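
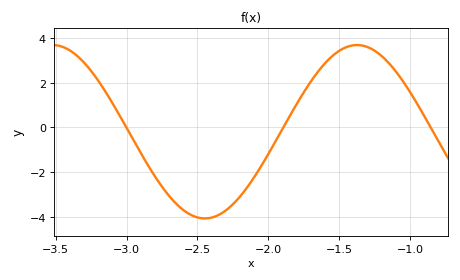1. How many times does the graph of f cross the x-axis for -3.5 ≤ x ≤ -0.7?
3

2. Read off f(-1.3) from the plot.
3.6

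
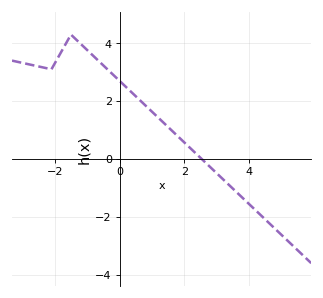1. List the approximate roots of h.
2.6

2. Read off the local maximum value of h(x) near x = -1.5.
4.2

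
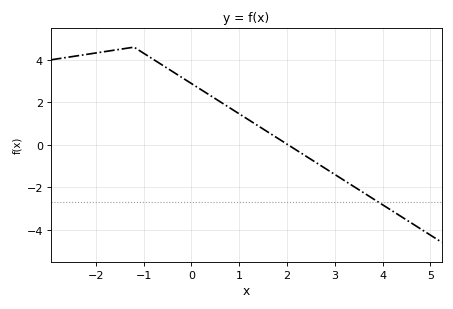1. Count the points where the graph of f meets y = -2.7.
1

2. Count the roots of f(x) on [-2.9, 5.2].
1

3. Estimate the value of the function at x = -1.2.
4.6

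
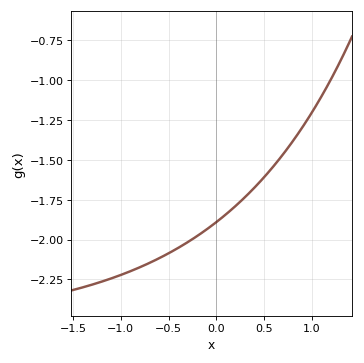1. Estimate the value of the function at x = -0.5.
-2.08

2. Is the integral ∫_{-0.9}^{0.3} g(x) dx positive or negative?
negative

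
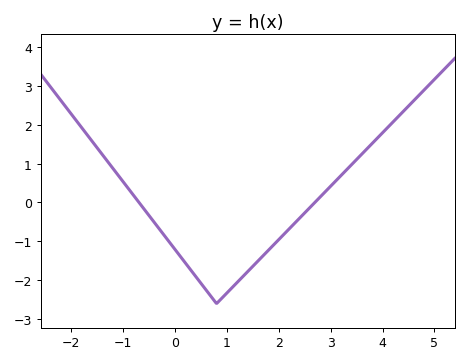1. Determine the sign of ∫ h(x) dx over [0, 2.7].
negative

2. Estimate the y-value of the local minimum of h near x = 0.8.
-2.6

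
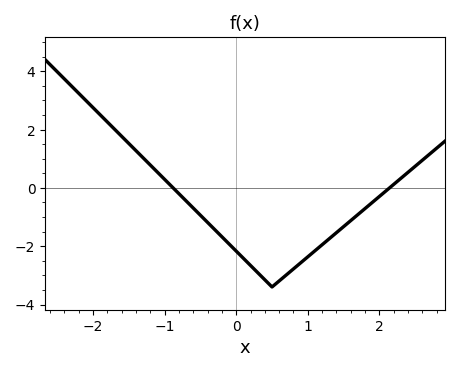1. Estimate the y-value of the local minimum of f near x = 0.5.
-3.4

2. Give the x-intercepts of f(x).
-0.9, 2.1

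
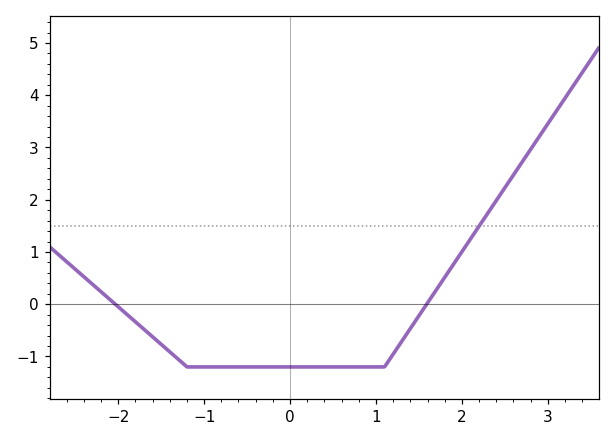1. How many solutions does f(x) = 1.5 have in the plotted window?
1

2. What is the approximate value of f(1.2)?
-1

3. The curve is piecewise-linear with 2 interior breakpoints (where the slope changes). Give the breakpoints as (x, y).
(-1.2, -1.2); (1.1, -1.2)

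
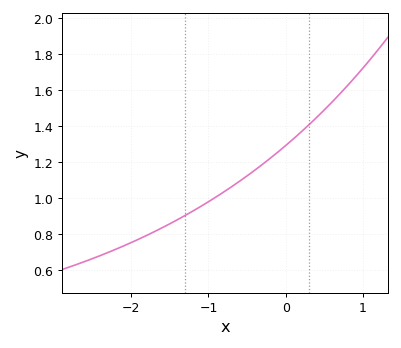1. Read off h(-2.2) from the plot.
0.714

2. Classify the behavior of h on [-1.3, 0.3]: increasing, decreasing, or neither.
increasing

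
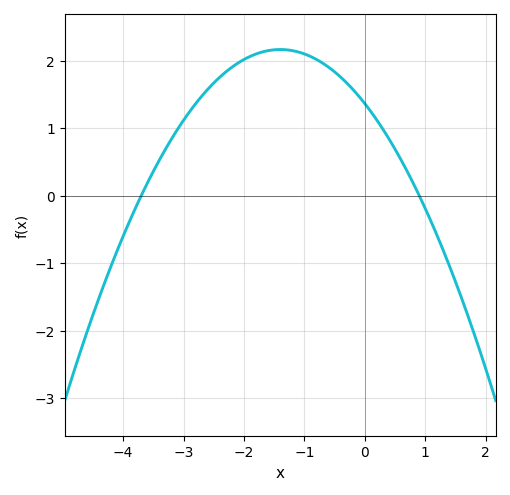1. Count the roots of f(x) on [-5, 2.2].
2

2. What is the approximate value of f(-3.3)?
0.7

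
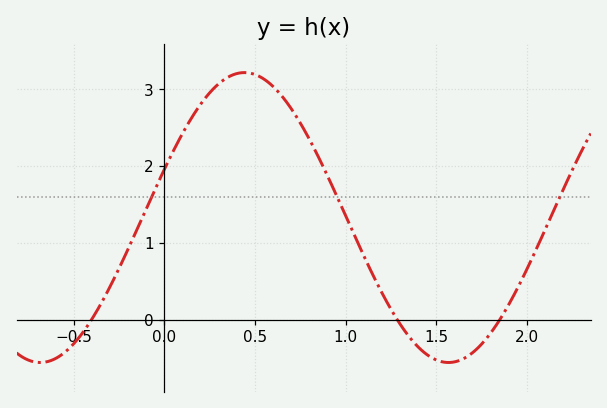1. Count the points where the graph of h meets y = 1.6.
3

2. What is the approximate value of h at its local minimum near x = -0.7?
-0.56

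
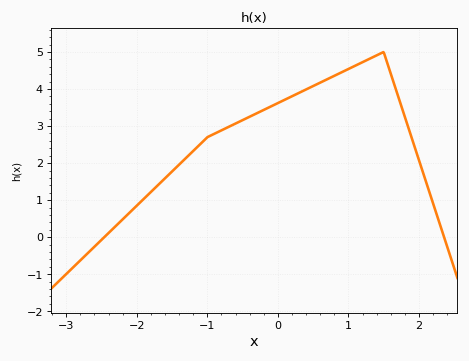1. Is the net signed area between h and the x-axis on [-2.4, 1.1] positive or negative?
positive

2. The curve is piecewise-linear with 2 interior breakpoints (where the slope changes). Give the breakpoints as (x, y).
(-1, 2.7); (1.5, 5)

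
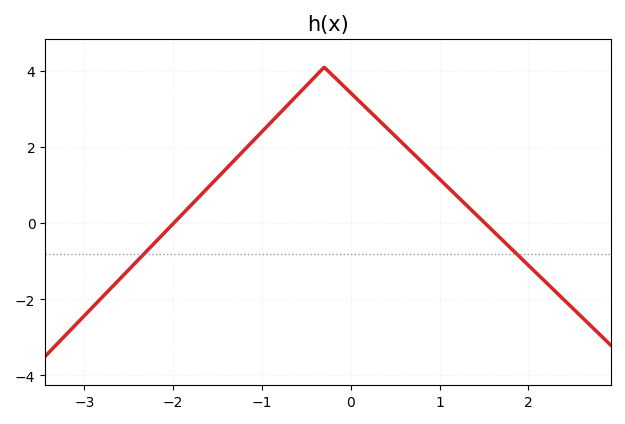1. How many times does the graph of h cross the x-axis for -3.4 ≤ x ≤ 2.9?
2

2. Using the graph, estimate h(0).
3.42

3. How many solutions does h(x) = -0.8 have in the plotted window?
2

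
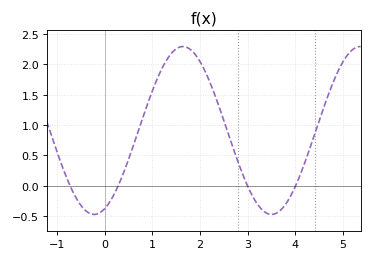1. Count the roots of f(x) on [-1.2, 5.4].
4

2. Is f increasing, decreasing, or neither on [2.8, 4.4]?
neither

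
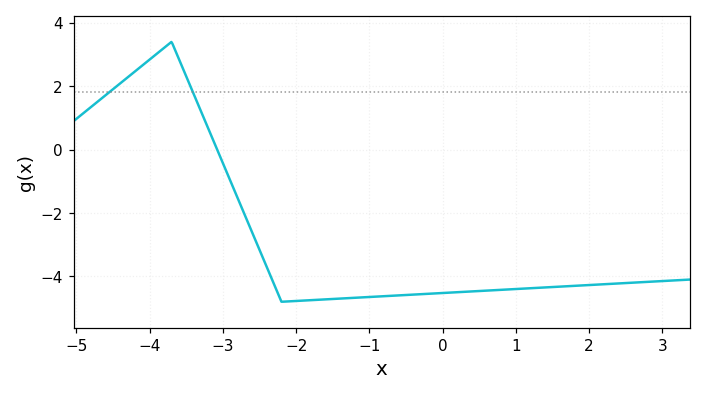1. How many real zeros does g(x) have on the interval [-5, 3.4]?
1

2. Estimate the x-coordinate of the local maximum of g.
-3.7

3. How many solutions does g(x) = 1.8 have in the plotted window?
2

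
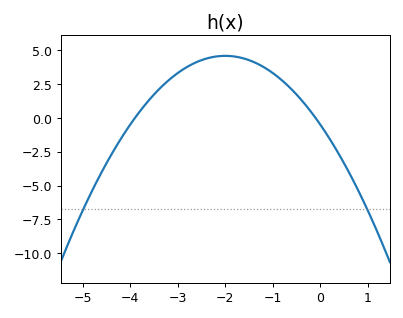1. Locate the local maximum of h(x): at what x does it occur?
-2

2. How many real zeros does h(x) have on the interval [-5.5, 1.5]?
2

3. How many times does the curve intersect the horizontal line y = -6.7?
2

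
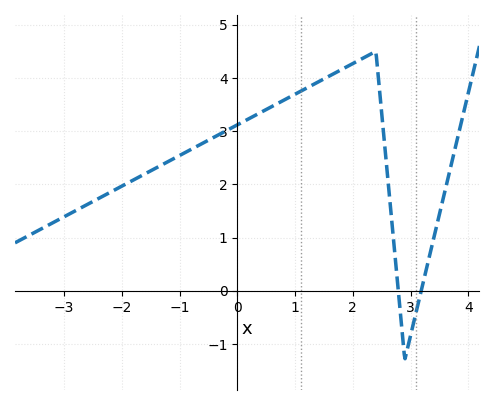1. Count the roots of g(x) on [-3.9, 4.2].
2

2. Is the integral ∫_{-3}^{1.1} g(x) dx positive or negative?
positive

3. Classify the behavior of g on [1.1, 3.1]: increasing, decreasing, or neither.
neither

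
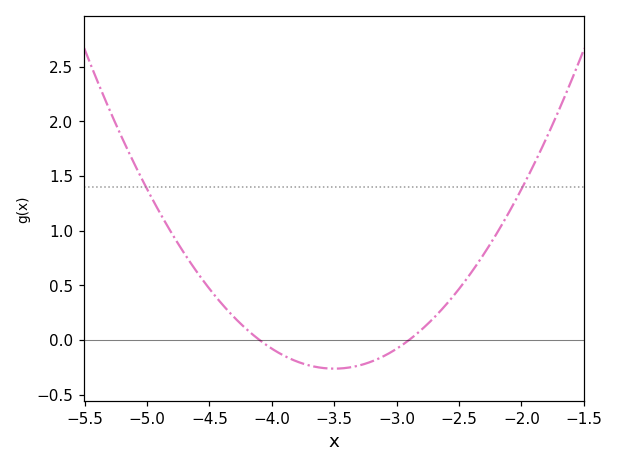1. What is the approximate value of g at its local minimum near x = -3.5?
-0.25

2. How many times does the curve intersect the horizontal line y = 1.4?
2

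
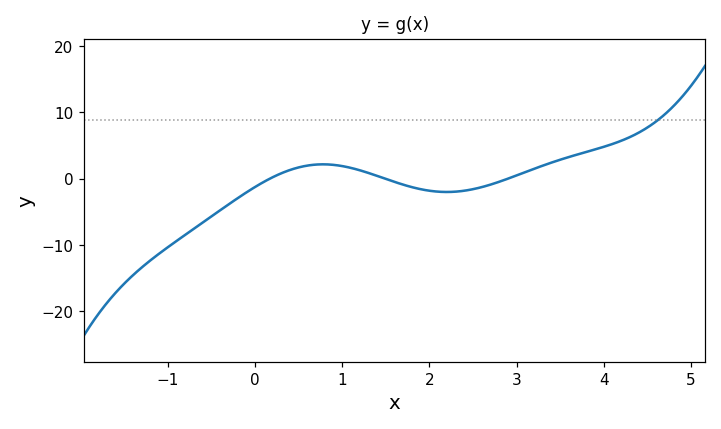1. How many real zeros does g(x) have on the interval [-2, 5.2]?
3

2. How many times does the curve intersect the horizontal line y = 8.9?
1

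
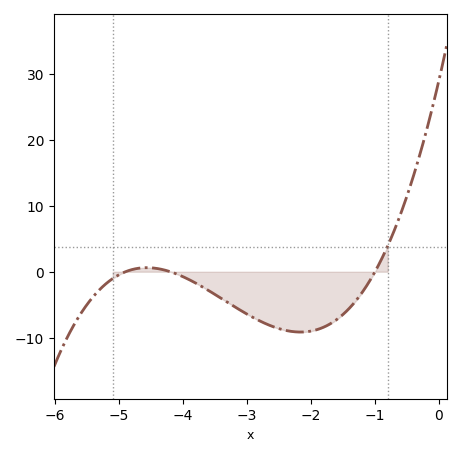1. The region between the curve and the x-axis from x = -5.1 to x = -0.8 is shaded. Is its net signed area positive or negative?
negative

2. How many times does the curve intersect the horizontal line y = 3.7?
1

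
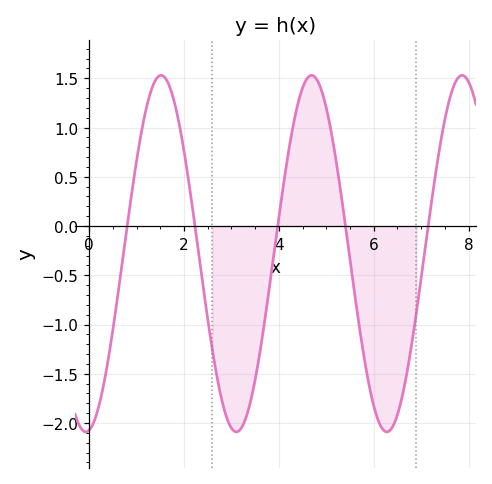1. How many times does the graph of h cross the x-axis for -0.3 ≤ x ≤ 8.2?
5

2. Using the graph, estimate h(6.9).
-0.875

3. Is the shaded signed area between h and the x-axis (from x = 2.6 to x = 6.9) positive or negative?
negative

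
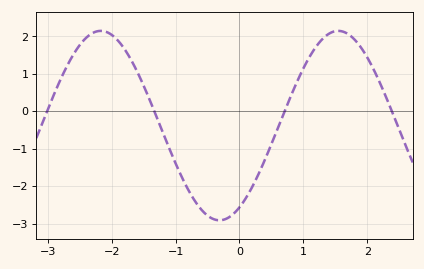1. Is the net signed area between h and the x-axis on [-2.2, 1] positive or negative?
negative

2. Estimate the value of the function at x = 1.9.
1.71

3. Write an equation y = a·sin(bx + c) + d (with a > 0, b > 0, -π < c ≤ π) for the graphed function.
y = 2.53sin(1.69x - 1.04) - 0.38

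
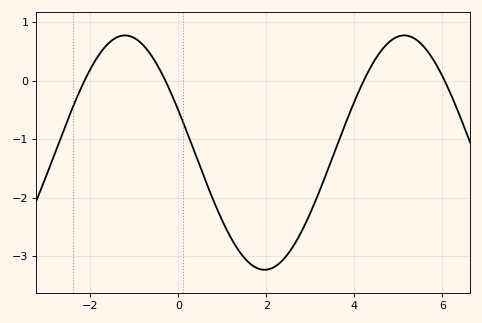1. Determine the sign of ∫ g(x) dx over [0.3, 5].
negative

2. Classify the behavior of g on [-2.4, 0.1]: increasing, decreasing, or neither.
neither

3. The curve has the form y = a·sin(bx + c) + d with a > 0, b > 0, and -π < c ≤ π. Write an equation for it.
y = 2sin(0.99x + 2.8) - 1.23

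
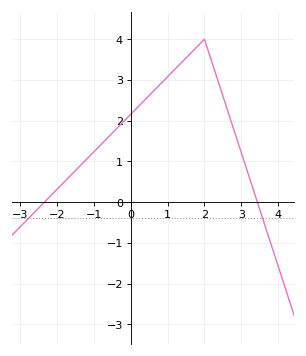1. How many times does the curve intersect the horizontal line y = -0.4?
2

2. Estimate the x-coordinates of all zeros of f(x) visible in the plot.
-2.4, 3.4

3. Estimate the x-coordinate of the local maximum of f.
2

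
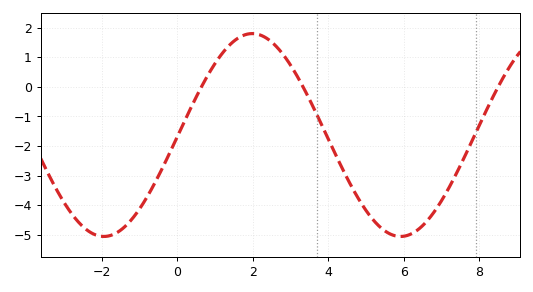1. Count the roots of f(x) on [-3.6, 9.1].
3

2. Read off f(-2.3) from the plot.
-4.9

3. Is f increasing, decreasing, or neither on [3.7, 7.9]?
neither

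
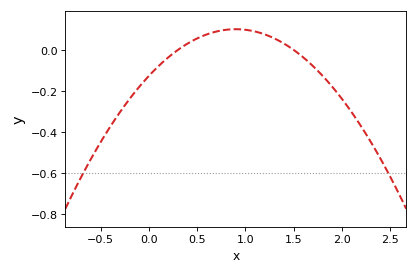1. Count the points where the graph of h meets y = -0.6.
2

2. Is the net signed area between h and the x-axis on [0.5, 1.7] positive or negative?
positive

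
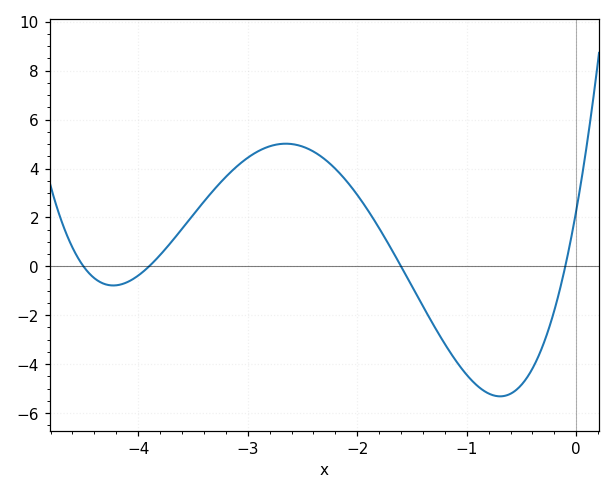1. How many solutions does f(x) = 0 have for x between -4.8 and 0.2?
4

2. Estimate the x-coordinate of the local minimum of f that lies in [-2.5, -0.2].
-0.7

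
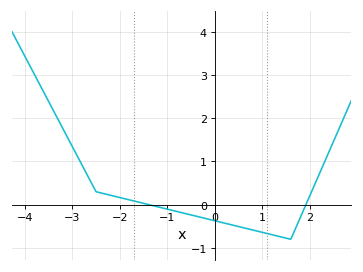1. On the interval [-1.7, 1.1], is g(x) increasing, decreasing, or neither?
decreasing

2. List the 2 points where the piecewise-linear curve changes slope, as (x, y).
(-2.5, 0.3); (1.6, -0.8)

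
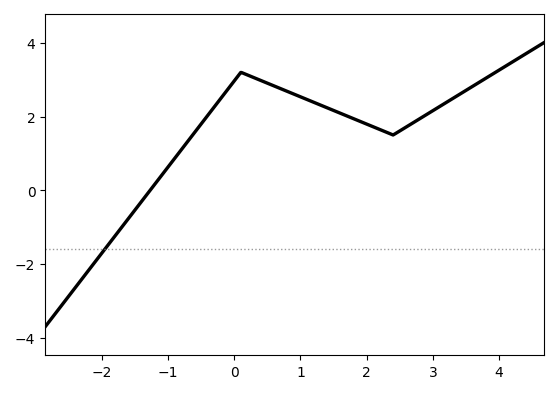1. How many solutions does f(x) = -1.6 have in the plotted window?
1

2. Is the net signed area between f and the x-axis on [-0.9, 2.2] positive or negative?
positive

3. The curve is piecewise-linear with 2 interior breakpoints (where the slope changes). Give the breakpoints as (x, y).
(0.1, 3.2); (2.4, 1.5)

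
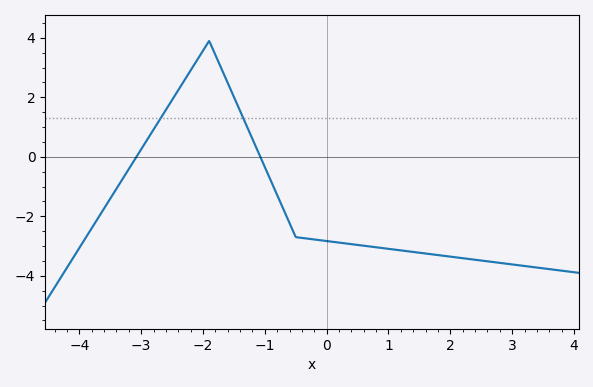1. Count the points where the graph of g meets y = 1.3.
2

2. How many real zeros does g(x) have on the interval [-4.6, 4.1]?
2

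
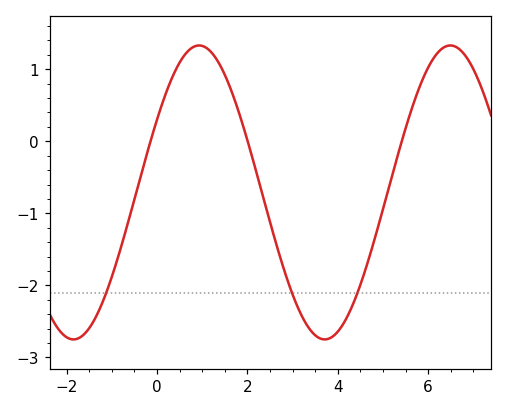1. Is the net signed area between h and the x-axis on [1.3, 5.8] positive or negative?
negative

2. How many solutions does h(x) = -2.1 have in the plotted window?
3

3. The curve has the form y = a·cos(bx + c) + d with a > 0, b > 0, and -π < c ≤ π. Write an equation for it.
y = 2.04cos(1.1x - 1.1) - 0.71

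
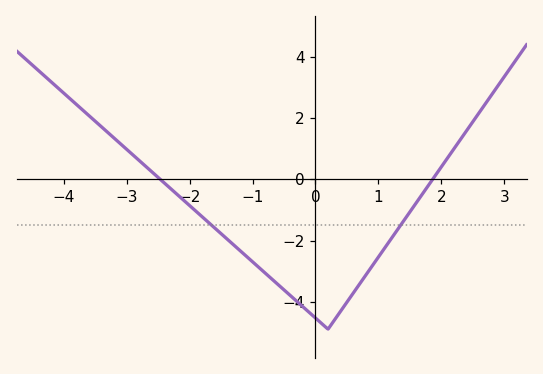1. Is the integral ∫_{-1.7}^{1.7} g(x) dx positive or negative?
negative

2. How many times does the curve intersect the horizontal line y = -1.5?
2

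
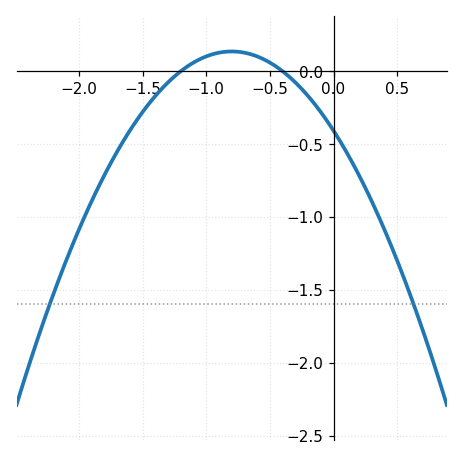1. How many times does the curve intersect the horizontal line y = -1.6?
2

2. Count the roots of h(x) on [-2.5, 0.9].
2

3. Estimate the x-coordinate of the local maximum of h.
-0.8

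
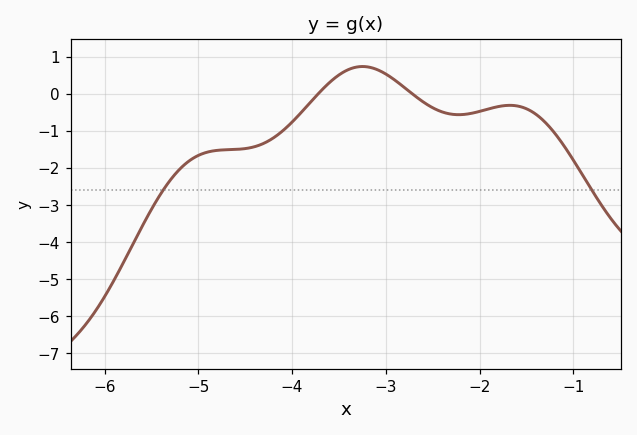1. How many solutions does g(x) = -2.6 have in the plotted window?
2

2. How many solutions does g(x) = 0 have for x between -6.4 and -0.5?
2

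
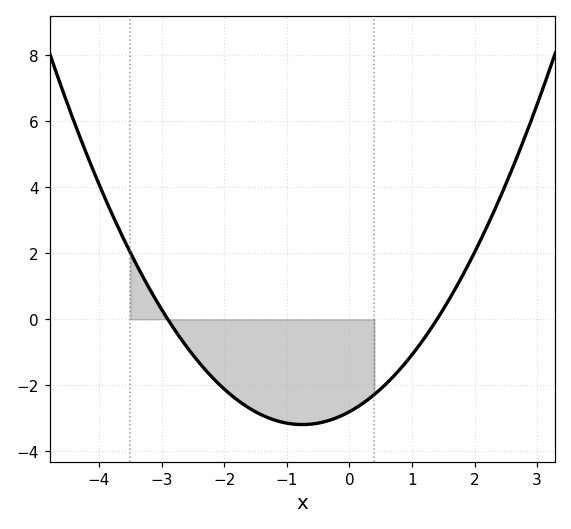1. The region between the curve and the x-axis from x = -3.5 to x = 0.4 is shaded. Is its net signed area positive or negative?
negative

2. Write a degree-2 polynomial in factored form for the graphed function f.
y = 0.69(x + 2.9)(x - 1.4)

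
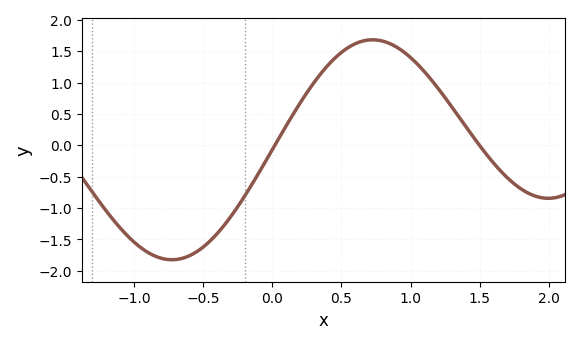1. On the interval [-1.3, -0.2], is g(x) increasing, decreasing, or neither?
neither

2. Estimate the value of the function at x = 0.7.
1.68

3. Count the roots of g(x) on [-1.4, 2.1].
2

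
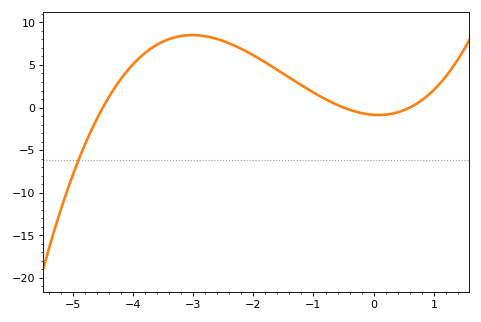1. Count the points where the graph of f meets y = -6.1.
1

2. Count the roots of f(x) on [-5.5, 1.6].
3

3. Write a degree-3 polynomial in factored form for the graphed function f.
y = 0.63(x + 4.5)(x + 0.5)(x - 0.6)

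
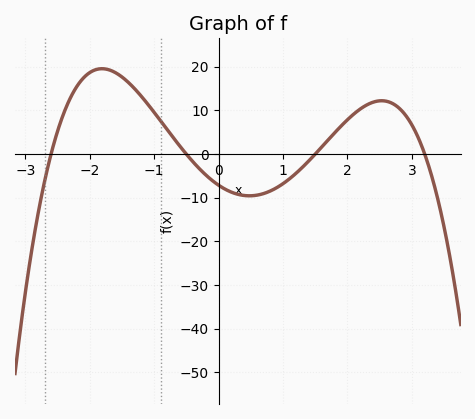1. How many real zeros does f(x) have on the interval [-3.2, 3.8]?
4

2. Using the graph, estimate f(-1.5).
18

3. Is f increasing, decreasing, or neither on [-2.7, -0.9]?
neither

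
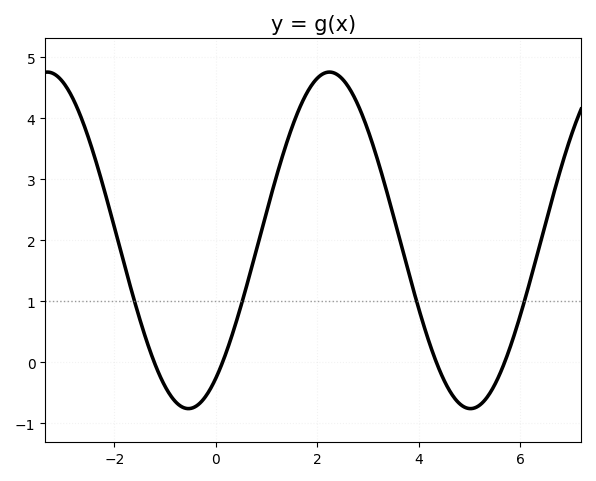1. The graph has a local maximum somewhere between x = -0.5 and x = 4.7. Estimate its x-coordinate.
2.24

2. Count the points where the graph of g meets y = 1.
4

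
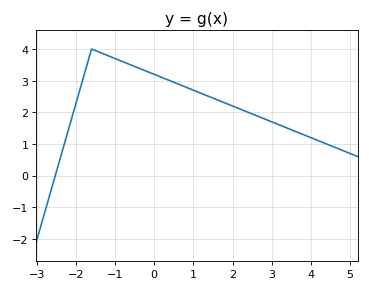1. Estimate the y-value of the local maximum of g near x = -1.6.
4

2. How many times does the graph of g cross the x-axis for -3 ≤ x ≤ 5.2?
1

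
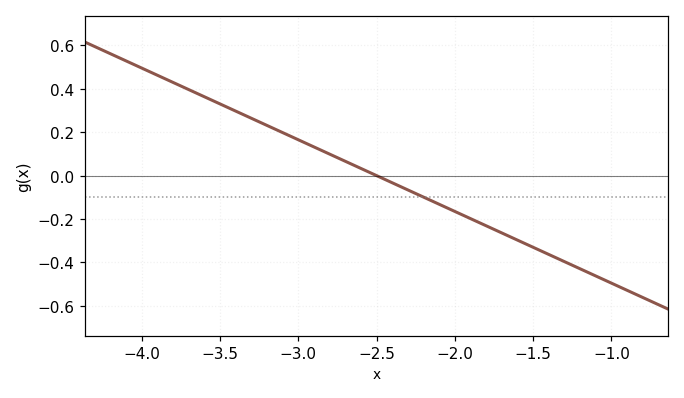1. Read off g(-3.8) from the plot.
0.429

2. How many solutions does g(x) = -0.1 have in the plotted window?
1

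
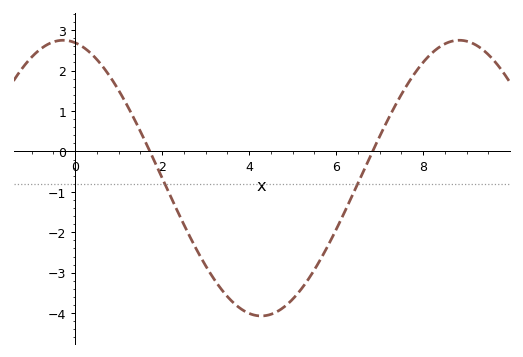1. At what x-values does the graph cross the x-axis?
1.8, 6.8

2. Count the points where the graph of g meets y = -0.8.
2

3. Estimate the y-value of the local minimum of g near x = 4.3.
-4.1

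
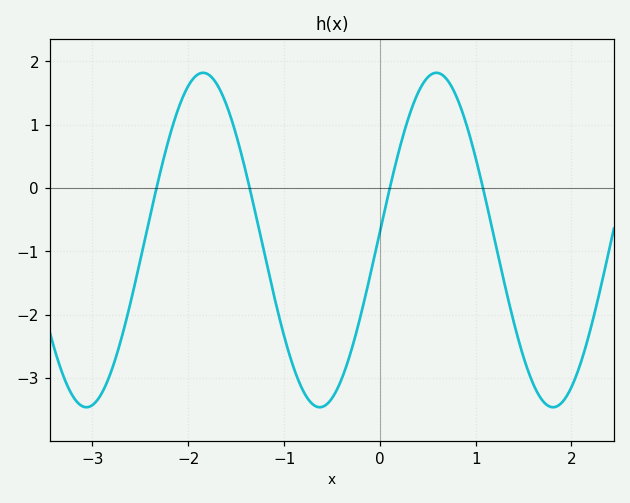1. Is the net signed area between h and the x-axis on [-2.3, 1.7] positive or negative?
negative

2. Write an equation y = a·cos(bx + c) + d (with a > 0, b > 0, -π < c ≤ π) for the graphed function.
y = 2.64cos(2.6x - 1.5) - 0.82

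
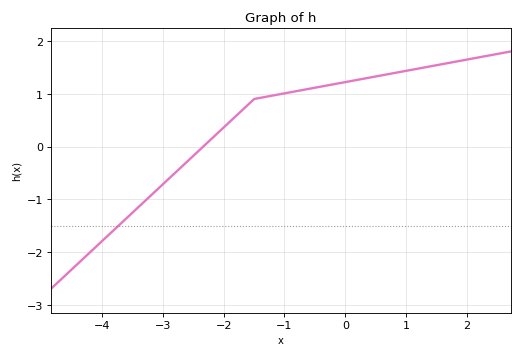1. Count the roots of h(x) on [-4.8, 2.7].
1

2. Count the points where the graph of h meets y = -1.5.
1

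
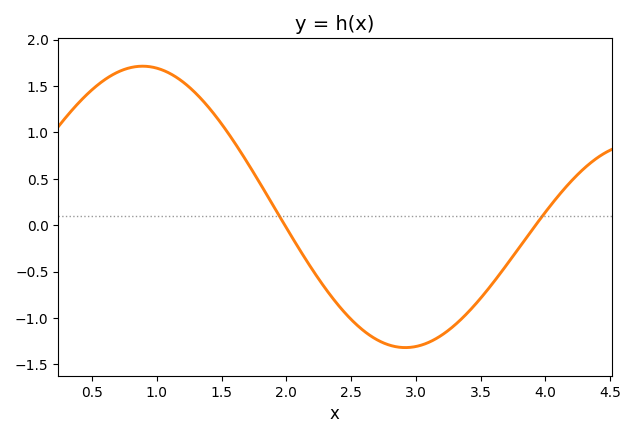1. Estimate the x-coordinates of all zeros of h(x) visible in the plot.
1.99, 3.92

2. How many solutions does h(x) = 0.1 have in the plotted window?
2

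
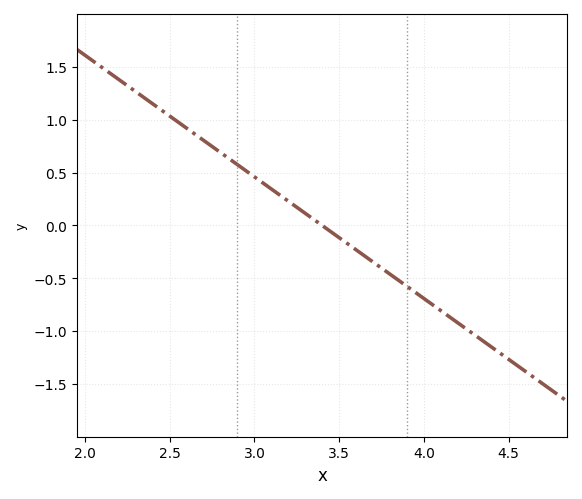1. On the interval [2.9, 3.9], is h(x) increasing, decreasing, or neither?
decreasing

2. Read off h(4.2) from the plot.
-0.92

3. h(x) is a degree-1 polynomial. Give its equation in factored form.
y = -1.15(x - 3.4)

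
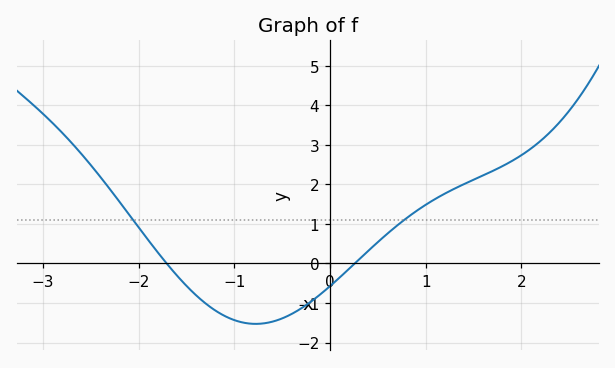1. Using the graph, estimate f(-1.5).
-0.6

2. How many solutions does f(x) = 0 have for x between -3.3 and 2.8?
2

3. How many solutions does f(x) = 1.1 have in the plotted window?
2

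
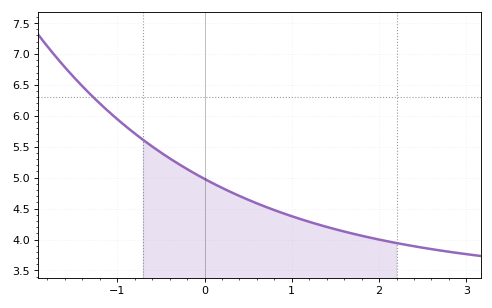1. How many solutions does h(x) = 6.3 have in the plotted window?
1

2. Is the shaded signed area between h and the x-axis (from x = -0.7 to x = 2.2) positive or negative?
positive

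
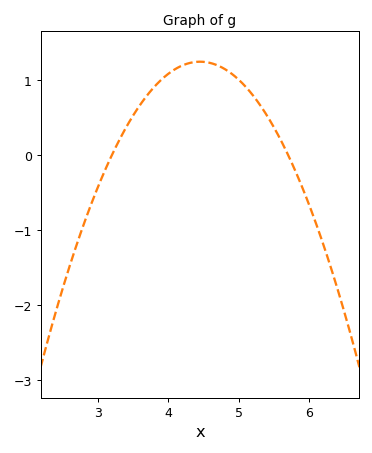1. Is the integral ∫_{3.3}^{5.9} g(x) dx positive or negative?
positive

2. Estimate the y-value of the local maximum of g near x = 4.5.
1.25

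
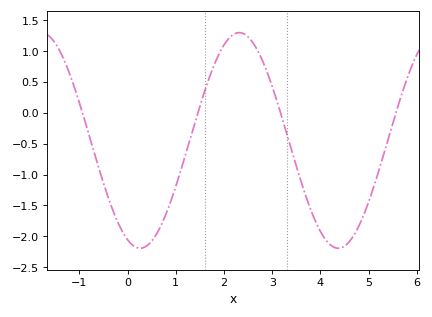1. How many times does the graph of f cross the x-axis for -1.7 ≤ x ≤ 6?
4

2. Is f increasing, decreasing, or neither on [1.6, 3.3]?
neither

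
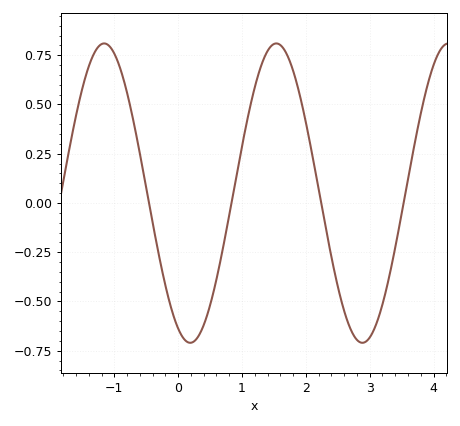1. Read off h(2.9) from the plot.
-0.71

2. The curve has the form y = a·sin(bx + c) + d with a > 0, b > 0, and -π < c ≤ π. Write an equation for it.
y = 0.76sin(2.33x - 2.01) + 0.05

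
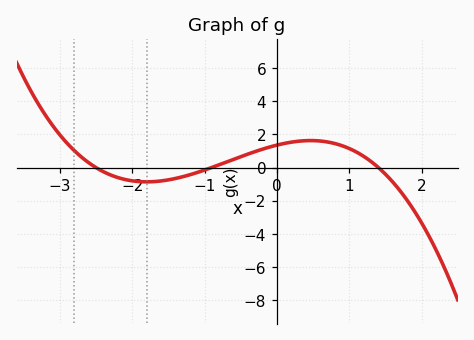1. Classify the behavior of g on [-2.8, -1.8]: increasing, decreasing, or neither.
decreasing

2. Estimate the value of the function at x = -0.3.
1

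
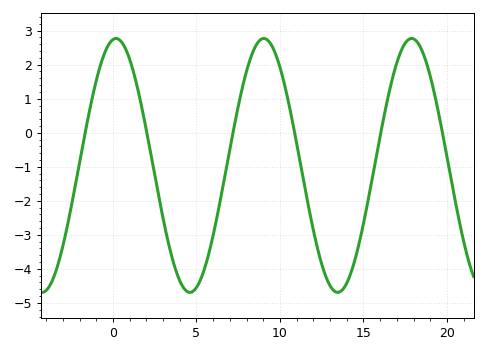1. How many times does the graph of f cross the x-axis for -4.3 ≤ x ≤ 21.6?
6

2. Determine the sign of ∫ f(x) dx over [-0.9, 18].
negative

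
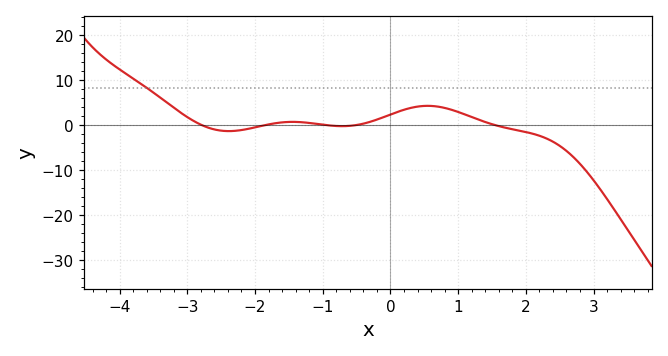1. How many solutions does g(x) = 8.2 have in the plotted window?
1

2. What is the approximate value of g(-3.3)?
4.97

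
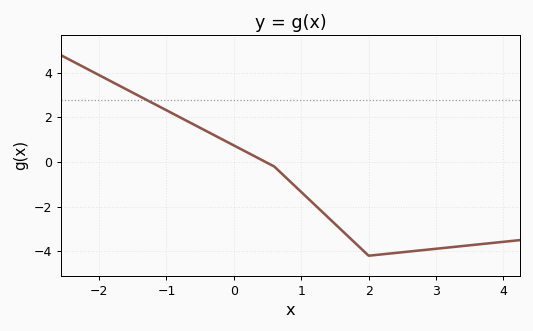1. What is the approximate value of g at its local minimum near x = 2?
-4.2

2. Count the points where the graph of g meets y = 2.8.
1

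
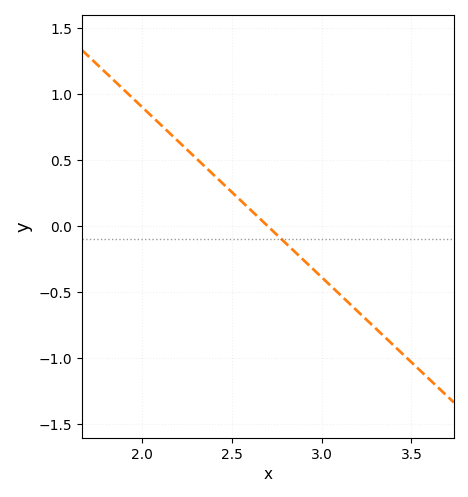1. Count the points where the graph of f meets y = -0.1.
1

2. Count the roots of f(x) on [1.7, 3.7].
1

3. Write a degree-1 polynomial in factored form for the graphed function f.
y = -1.29(x - 2.7)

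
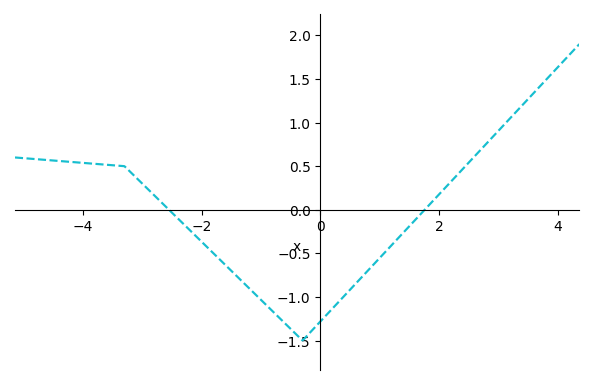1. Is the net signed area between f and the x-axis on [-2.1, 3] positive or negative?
negative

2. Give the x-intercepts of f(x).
-2.6, 1.8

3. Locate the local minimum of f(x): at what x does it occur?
-0.4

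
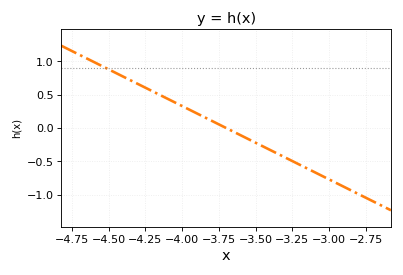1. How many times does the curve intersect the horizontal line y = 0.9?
1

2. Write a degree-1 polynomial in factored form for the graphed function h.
y = -1.1(x + 3.7)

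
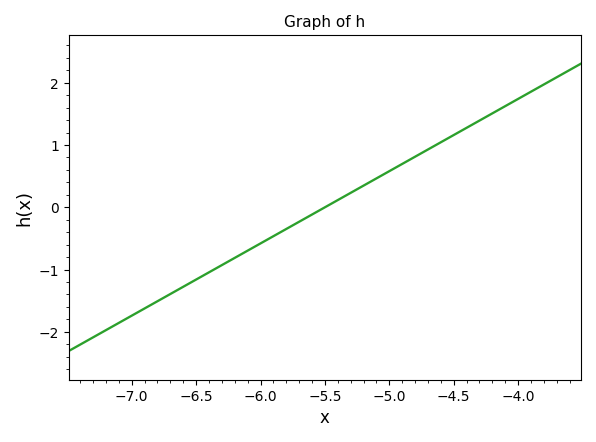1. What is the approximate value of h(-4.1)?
1.62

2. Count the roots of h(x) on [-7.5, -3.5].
1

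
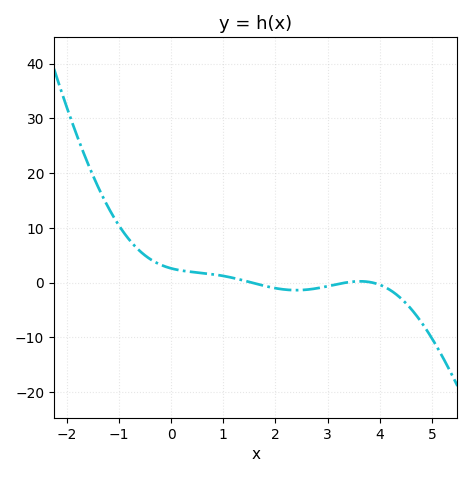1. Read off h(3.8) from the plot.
0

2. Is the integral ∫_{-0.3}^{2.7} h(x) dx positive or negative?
positive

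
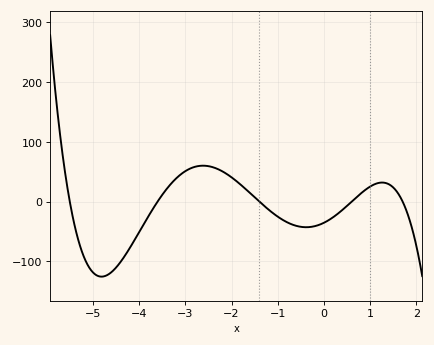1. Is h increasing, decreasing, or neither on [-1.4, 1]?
neither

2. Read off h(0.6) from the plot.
0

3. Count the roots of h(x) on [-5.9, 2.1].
5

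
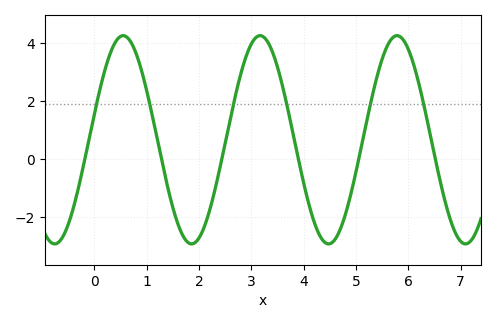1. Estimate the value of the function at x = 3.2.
4.24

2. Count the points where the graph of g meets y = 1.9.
6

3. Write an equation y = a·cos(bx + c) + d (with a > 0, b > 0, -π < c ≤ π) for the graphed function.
y = 3.59cos(2.4x - 1.32) + 0.66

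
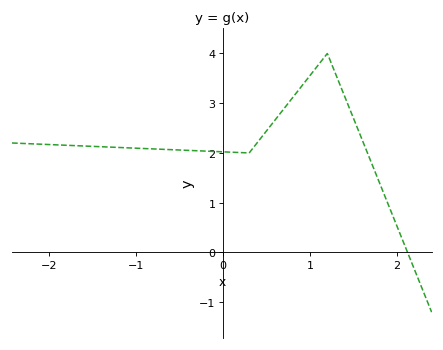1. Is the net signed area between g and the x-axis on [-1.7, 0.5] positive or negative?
positive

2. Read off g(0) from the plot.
2.02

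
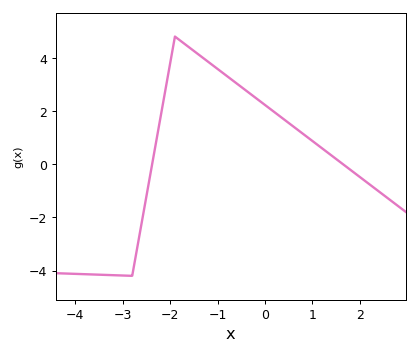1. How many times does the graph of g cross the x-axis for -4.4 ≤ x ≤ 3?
2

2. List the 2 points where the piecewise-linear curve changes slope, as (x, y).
(-2.8, -4.2); (-1.9, 4.8)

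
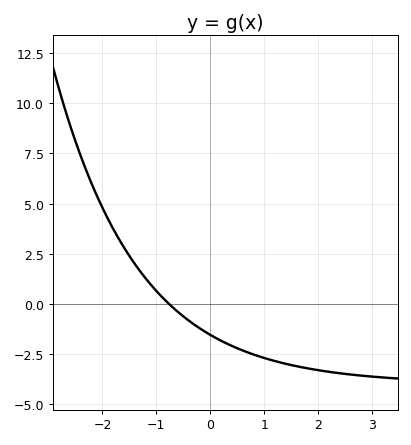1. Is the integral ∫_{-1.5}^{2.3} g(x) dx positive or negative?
negative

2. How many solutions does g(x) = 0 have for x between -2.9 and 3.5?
1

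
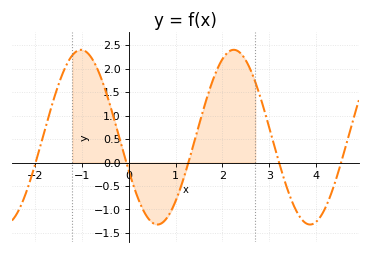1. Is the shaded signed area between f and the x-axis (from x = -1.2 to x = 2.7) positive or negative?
positive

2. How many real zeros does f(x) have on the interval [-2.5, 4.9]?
5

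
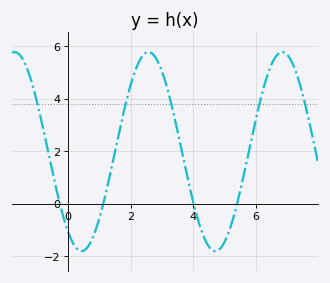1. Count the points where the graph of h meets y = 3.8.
5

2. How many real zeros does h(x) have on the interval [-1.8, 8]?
4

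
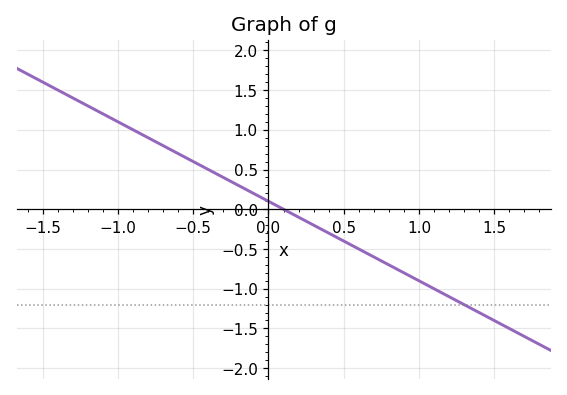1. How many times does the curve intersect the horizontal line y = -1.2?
1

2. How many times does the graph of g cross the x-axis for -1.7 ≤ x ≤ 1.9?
1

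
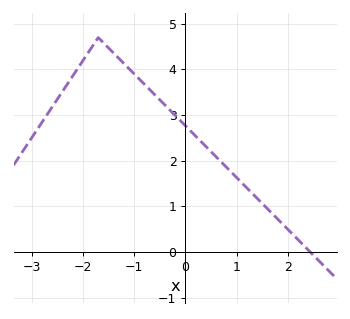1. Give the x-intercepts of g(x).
2.4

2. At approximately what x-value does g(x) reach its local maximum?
-1.7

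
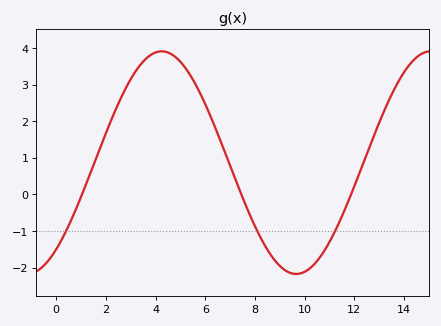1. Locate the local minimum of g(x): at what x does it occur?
9.6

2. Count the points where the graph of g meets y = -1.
3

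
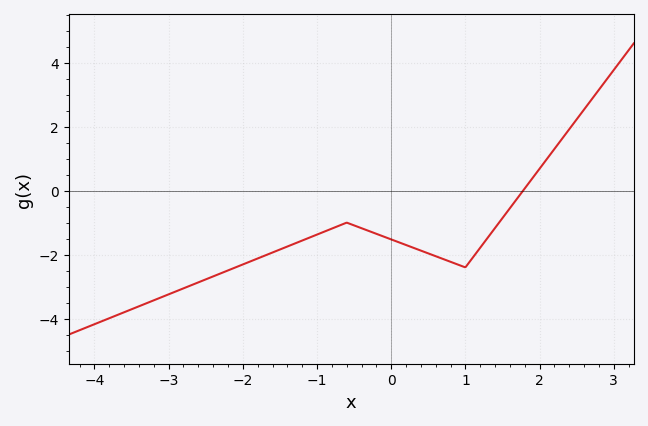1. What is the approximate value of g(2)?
0.685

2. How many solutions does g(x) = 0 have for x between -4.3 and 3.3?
1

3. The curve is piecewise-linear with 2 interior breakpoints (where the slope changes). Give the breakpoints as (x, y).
(-0.6, -1); (1, -2.4)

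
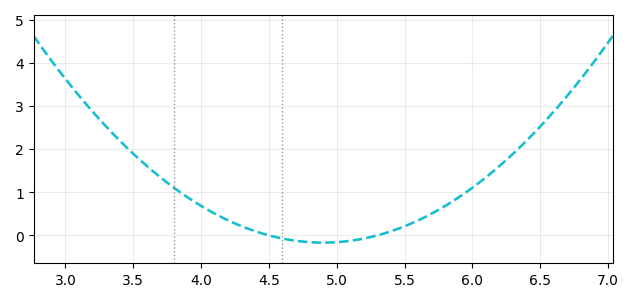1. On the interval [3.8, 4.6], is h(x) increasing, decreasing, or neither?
decreasing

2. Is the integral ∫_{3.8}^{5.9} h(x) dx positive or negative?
positive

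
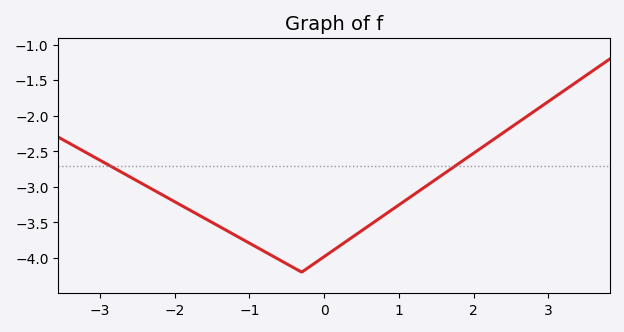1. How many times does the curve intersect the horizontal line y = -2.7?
2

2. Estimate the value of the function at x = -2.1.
-3.15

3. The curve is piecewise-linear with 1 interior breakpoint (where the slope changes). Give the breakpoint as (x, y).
(-0.3, -4.2)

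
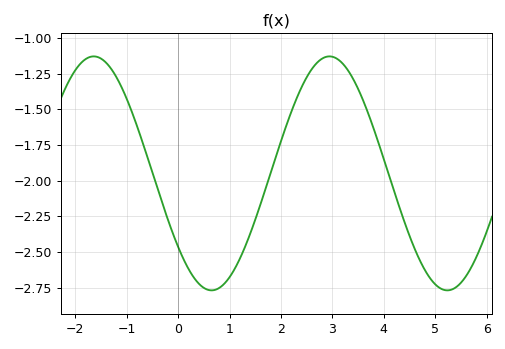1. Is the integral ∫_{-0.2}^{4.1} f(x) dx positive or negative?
negative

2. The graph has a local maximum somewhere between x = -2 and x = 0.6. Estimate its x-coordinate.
-1.6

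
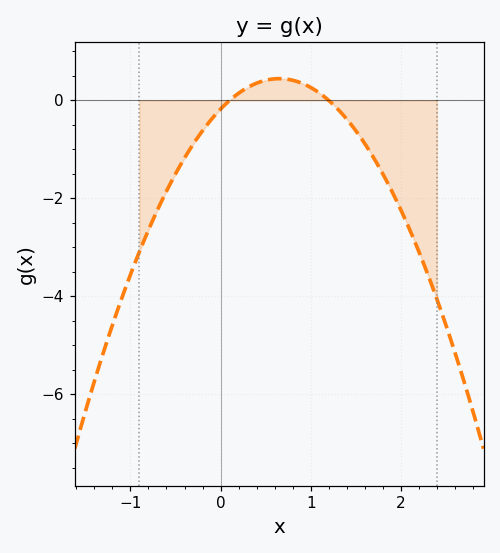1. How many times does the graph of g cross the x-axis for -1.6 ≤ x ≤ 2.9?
2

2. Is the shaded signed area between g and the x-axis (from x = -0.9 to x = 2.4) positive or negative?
negative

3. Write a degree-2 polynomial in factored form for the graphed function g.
y = -1.47(x - 0.1)(x - 1.2)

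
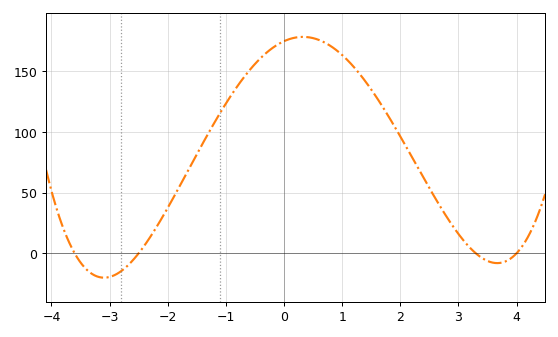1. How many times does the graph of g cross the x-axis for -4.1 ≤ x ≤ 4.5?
4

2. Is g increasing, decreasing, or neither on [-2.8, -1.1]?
increasing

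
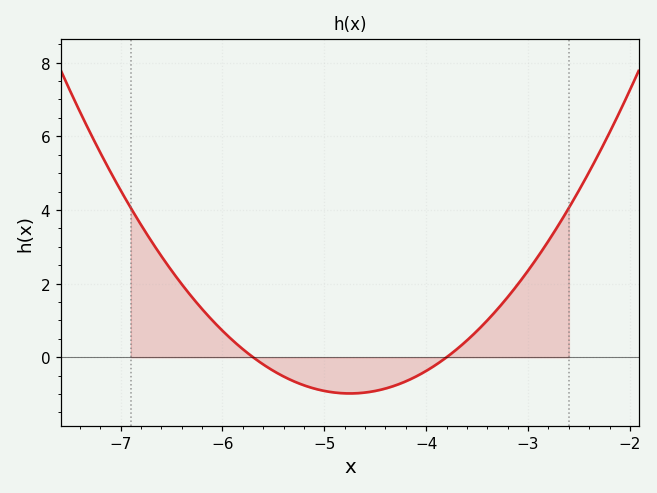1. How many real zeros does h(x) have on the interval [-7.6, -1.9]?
2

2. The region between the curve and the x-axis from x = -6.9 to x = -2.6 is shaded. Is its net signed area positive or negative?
positive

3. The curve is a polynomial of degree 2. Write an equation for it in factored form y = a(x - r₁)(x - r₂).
y = 1.09(x + 5.7)(x + 3.8)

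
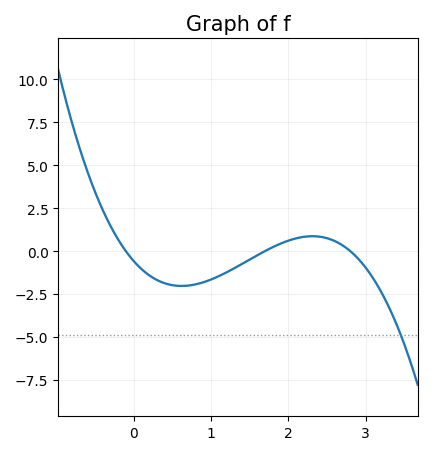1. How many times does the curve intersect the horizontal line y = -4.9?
1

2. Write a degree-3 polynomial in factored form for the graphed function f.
y = -1.2(x + 0.1)(x - 1.7)(x - 2.8)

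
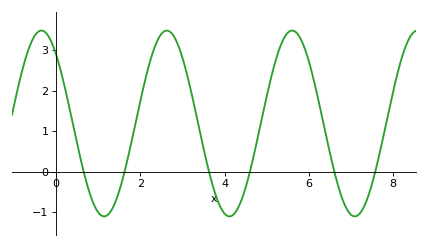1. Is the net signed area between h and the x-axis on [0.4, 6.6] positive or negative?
positive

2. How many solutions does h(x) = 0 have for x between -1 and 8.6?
6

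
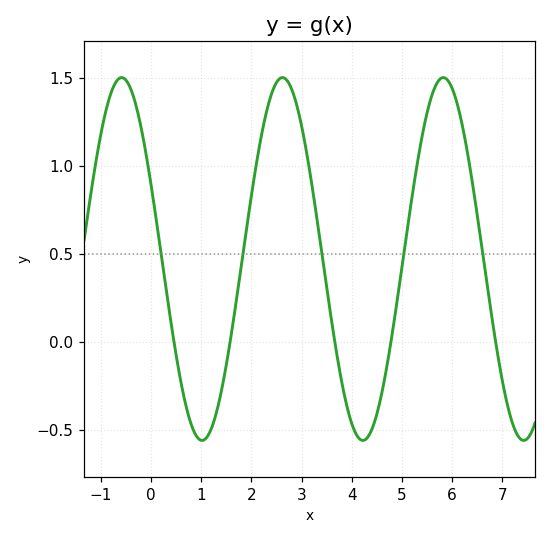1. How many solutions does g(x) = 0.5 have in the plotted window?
5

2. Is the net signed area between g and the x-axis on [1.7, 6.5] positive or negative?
positive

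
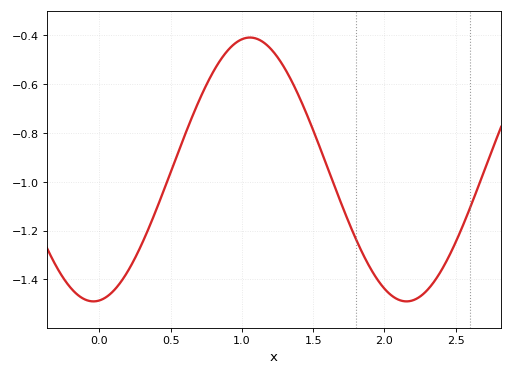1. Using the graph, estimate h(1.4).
-0.66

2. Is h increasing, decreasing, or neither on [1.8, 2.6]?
neither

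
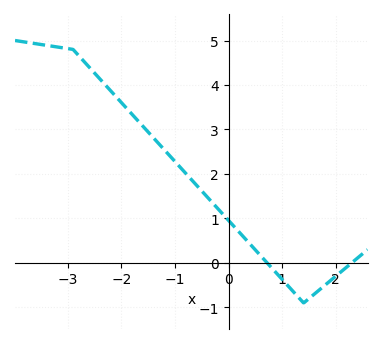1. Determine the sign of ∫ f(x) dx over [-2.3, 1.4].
positive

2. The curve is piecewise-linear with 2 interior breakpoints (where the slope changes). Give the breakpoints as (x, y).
(-2.9, 4.8); (1.4, -0.9)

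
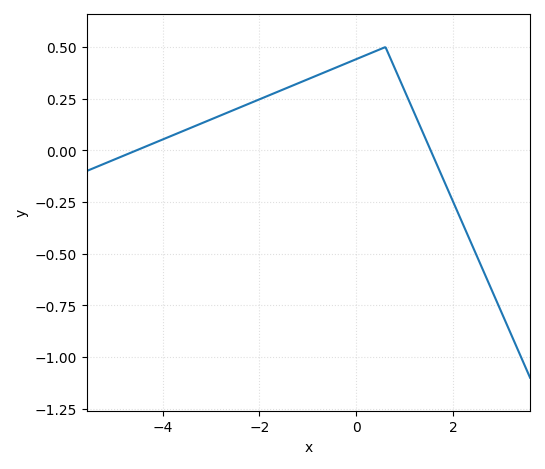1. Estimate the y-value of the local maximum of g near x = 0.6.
0.5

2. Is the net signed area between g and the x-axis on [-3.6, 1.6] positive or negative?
positive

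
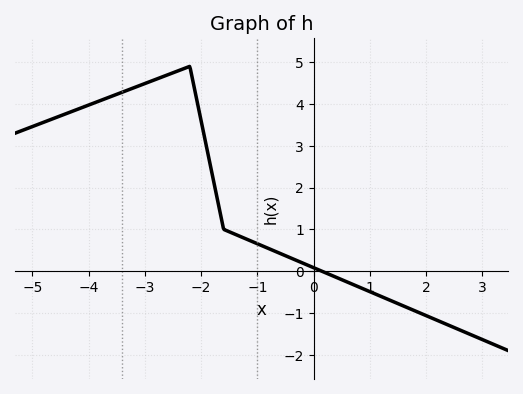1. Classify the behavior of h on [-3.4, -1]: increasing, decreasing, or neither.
neither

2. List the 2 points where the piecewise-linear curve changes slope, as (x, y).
(-2.2, 4.9); (-1.6, 1)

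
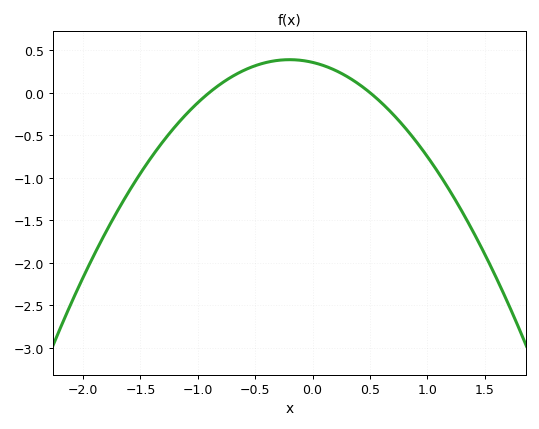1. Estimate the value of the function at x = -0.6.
0.25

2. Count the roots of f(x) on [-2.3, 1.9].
2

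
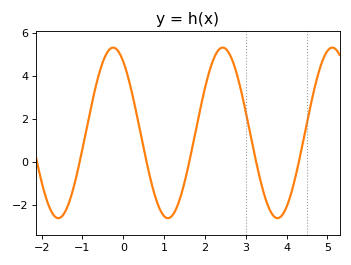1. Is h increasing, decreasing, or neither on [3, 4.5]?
neither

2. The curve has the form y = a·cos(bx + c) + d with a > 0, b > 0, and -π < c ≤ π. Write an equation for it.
y = 3.97cos(2.3x + 0.58) + 1.34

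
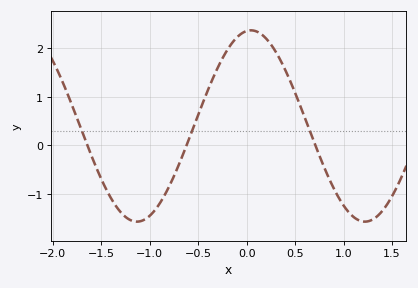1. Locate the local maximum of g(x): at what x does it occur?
0.05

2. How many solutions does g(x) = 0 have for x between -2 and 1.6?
3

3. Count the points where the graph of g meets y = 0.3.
3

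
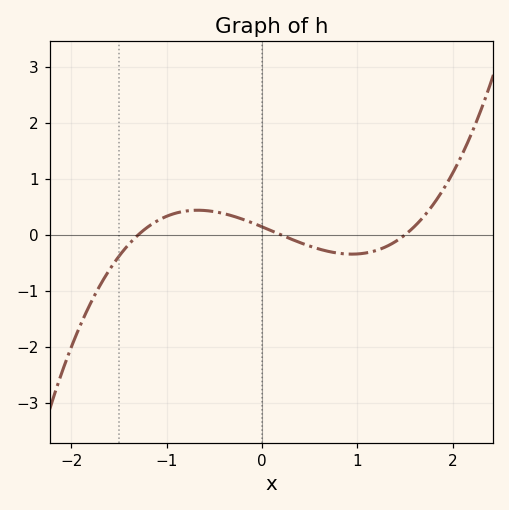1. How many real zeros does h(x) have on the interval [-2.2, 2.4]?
3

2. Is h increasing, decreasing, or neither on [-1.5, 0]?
neither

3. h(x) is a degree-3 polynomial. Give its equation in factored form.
y = 0.37(x + 1.3)(x - 0.2)(x - 1.5)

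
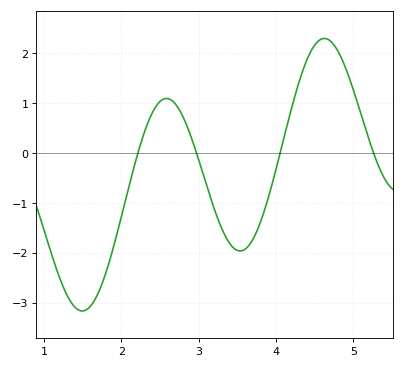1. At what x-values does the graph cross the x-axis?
2.2, 3, 4.1, 5.3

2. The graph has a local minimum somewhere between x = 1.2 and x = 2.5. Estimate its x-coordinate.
1.5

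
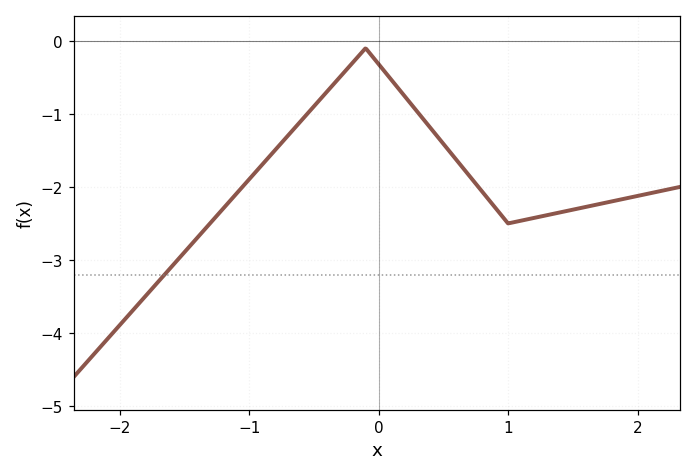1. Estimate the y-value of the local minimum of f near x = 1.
-2.5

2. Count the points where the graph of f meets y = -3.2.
1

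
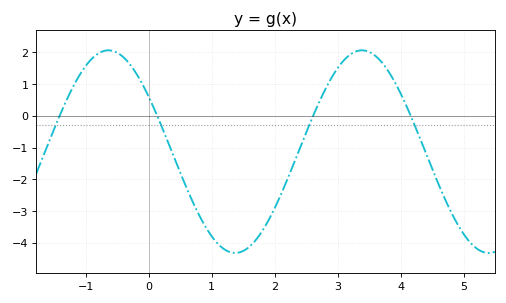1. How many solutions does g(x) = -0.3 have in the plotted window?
4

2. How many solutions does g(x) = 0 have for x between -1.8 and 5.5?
4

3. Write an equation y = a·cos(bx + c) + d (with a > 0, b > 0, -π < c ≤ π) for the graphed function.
y = 3.19cos(1.56x + 1) - 1.13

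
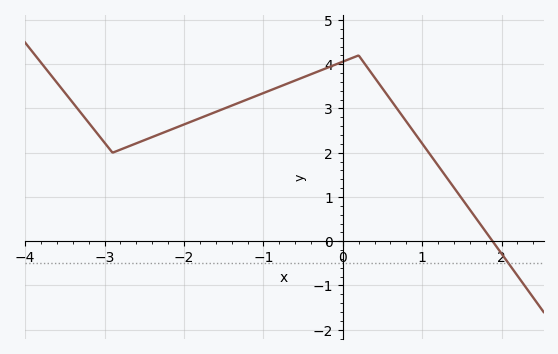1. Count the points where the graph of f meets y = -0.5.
1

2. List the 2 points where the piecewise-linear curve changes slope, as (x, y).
(-2.9, 2); (0.2, 4.2)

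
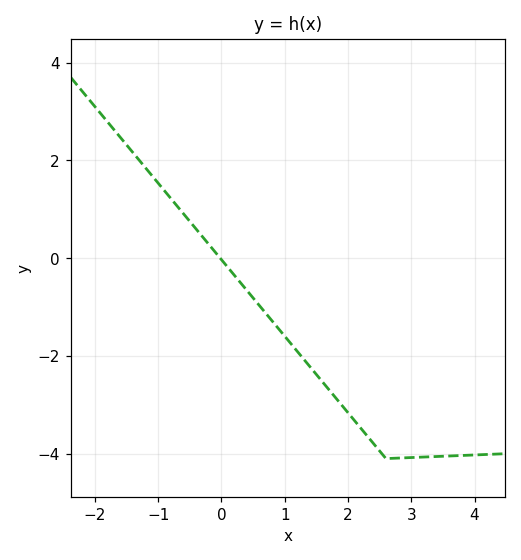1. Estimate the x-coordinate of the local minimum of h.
2.6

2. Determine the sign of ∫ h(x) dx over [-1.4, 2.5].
negative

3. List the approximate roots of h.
-0.018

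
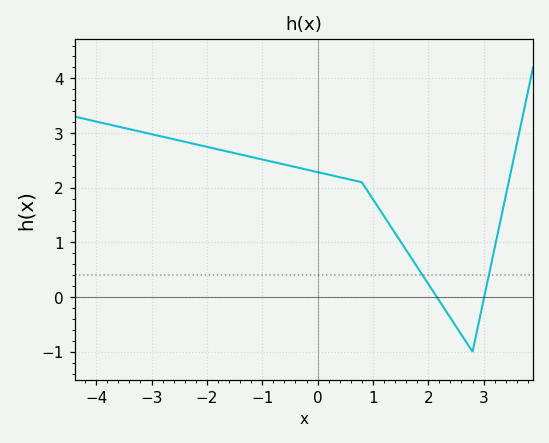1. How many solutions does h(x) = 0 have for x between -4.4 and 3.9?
2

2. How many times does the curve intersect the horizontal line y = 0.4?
2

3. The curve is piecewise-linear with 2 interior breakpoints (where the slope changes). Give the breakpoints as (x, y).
(0.8, 2.1); (2.8, -1)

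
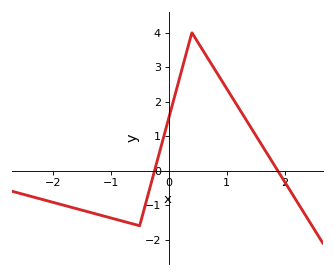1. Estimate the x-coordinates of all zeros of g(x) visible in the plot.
-0.243, 1.88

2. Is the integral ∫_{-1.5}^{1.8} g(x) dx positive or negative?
positive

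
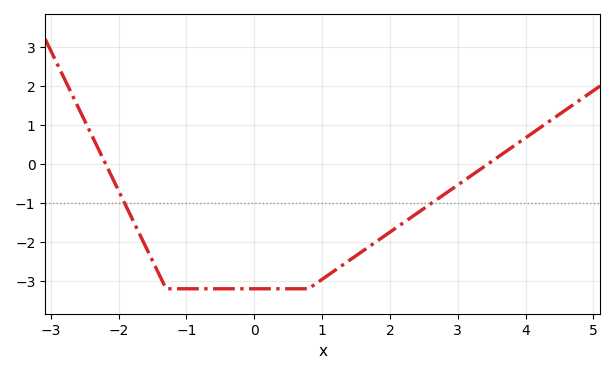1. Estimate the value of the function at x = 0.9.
-3.1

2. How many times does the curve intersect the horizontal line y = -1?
2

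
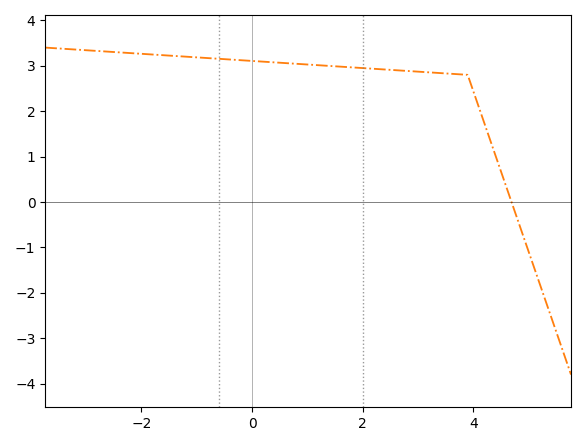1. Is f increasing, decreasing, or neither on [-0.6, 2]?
decreasing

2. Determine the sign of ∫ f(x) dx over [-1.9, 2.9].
positive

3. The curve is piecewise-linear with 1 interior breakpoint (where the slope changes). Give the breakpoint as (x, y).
(3.9, 2.8)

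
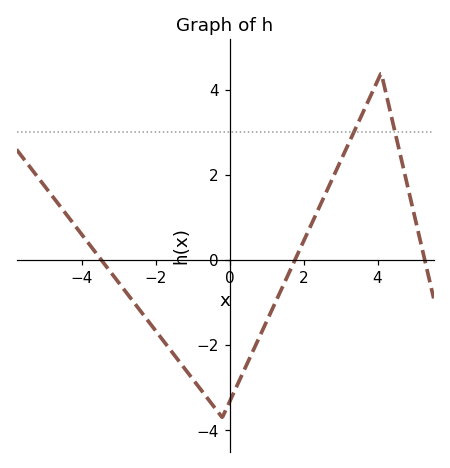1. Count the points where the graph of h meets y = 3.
2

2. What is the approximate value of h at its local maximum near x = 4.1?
4.4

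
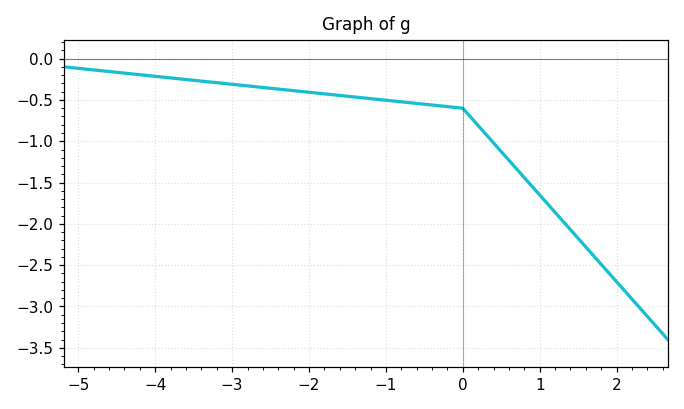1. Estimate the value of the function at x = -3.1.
-0.3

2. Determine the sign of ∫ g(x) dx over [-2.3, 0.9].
negative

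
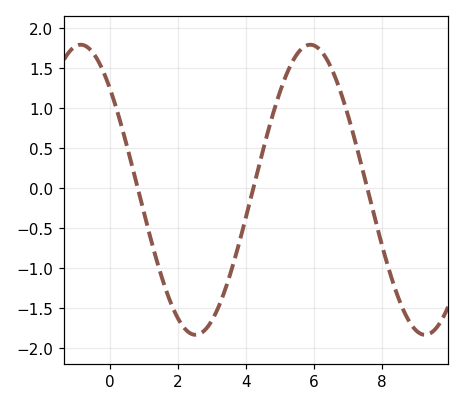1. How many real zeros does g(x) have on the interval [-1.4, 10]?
3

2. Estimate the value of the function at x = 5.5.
1.67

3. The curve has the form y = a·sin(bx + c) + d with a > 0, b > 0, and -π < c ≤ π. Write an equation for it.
y = 1.81sin(0.93x + 2.37) - 0.02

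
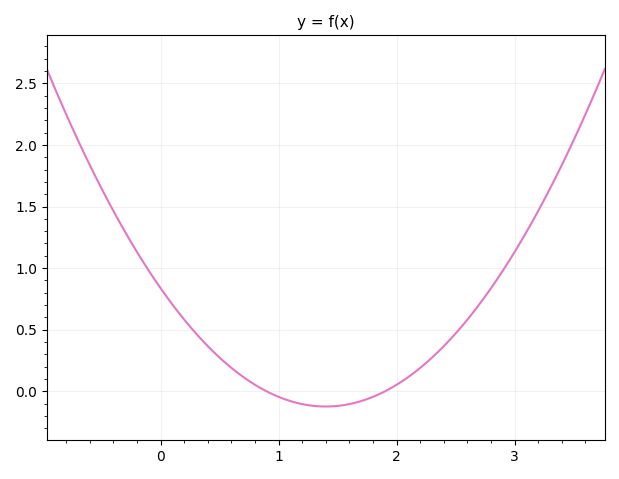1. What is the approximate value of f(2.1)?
0.118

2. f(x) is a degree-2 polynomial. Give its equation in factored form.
y = 0.49(x - 0.9)(x - 1.9)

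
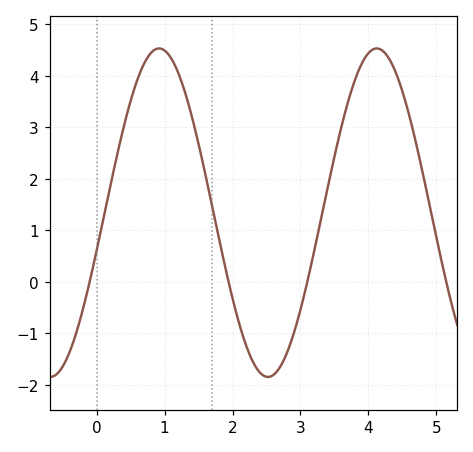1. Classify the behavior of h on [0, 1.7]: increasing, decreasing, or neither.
neither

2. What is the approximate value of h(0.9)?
4.53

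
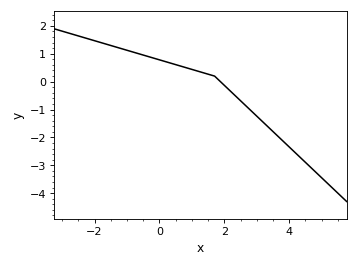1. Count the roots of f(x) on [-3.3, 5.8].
1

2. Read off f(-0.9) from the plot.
1.1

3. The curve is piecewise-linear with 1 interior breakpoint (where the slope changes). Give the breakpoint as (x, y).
(1.7, 0.2)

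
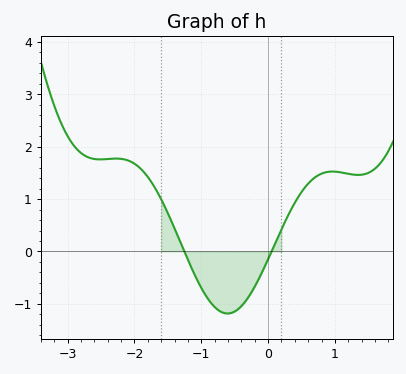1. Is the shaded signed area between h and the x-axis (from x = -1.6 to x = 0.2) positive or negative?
negative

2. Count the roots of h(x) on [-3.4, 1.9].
2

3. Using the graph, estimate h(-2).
1.7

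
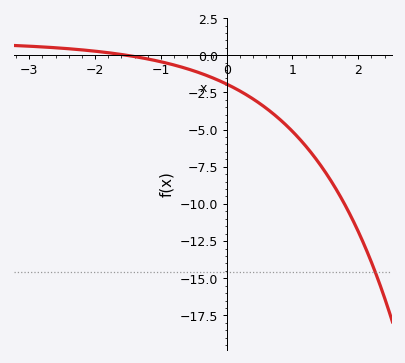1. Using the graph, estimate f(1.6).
-8.5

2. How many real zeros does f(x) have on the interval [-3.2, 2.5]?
1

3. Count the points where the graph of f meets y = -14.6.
1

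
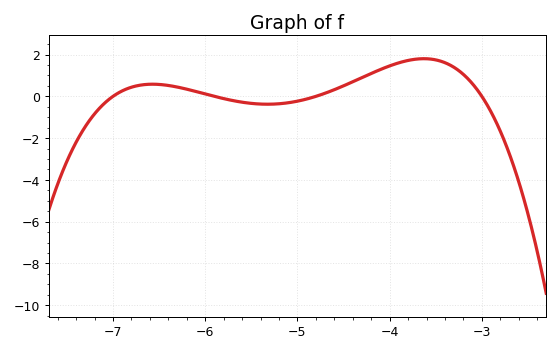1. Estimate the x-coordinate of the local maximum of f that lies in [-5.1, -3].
-3.6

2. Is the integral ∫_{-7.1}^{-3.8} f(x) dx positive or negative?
positive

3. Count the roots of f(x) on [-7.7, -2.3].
4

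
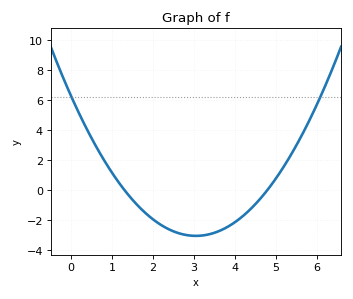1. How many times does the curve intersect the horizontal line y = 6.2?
2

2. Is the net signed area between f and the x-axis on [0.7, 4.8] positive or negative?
negative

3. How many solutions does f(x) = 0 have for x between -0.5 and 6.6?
2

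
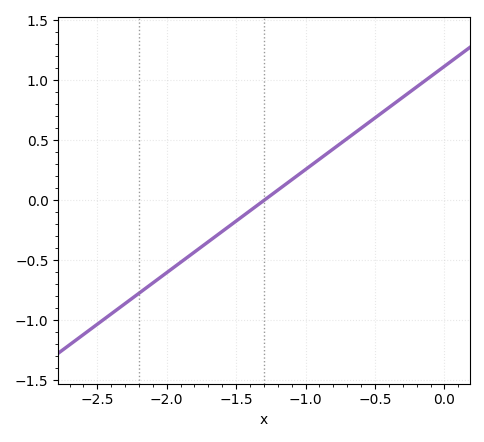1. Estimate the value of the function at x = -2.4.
-0.95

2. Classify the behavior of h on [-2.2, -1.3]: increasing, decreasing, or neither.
increasing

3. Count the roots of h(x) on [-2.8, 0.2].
1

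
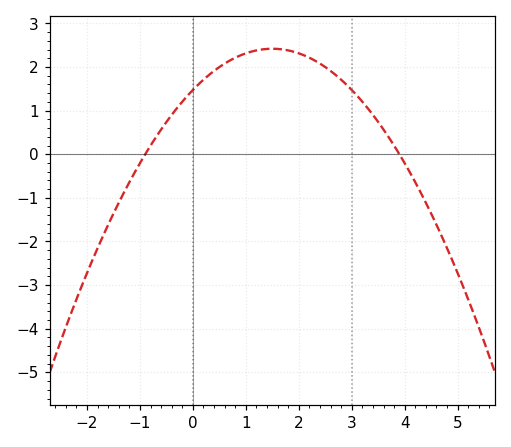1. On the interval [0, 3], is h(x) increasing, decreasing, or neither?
neither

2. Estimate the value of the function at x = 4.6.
-1.6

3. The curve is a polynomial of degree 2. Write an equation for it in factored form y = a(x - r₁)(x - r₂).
y = -0.42(x + 0.9)(x - 3.9)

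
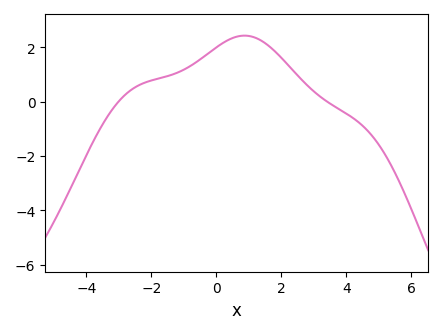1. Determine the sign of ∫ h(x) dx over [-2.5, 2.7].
positive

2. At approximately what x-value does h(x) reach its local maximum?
0.8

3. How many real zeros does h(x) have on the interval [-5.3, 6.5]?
2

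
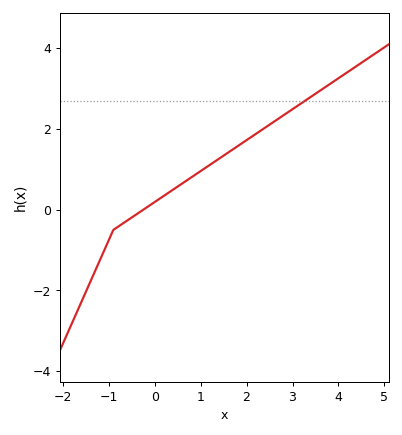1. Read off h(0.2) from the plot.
0.4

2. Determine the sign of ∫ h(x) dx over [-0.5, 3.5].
positive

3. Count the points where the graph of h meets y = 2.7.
1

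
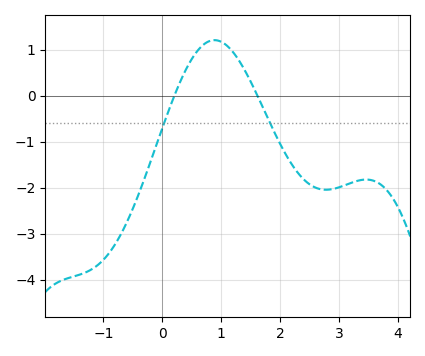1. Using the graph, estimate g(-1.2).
-3.78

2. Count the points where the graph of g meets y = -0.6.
2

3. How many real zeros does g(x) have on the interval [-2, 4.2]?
2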